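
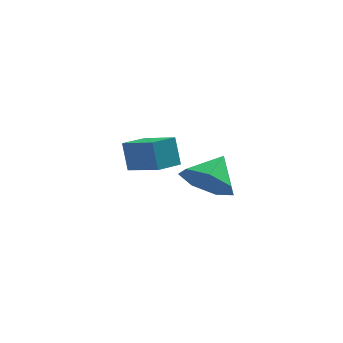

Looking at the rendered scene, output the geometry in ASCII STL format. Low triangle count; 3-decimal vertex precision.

solid 
facet normal -0.423 -0.686 -0.592
outer loop
vertex 0.202 -1.114 -2.101
vertex -0.476 -1.04 -1.702
vertex -0.233 -0.64 -2.339
endloop
endfacet
facet normal 0.773 0.580 -0.258
outer loop
vertex 0.202 -1.114 -2.101
vertex -0.233 -0.64 -2.339
vertex -0.044 -0.34 -1.098
endloop
endfacet
facet normal -0.424 -0.685 -0.592
outer loop
vertex -0.233 -0.64 -2.339
vertex -0.476 -1.04 -1.702
vertex -0.85 -0.467 -2.097
endloop
endfacet
facet normal 0.167 0.952 -0.256
outer loop
vertex -0.233 -0.64 -2.339
vertex -0.85 -0.467 -2.097
vertex -0.044 -0.34 -1.098
endloop
endfacet
facet normal -0.424 -0.685 -0.592
outer loop
vertex -0.85 -0.467 -2.097
vertex -0.476 -1.04 -1.702
vertex -1.186 -0.725 -1.558
endloop
endfacet
facet normal -0.383 0.903 0.194
outer loop
vertex -0.85 -0.467 -2.097
vertex -1.186 -0.725 -1.558
vertex -0.044 -0.34 -1.098
endloop
endfacet
facet normal -0.424 -0.686 -0.592
outer loop
vertex -1.186 -0.725 -1.558
vertex -0.476 -1.04 -1.702
vertex -0.987 -1.22 -1.127
endloop
endfacet
facet normal -0.461 0.470 0.753
outer loop
vertex -1.186 -0.725 -1.558
vertex -0.987 -1.22 -1.127
vertex -0.044 -0.34 -1.098
endloop
endfacet
facet normal -0.424 -0.686 -0.591
outer loop
vertex -0.987 -1.22 -1.127
vertex -0.476 -1.04 -1.702
vertex -0.403 -1.579 -1.129
endloop
endfacet
facet normal -0.010 -0.022 1.000
outer loop
vertex -0.987 -1.22 -1.127
vertex -0.403 -1.579 -1.129
vertex -0.044 -0.34 -1.098
endloop
endfacet
facet normal -0.424 -0.686 -0.591
outer loop
vertex -0.403 -1.579 -1.129
vertex -0.476 -1.04 -1.702
vertex 0.126 -1.532 -1.563
endloop
endfacet
facet normal 0.632 -0.202 0.748
outer loop
vertex -0.403 -1.579 -1.129
vertex 0.126 -1.532 -1.563
vertex -0.044 -0.34 -1.098
endloop
endfacet
facet normal -0.423 -0.685 -0.592
outer loop
vertex 0.126 -1.532 -1.563
vertex -0.476 -1.04 -1.702
vertex 0.202 -1.114 -2.101
endloop
endfacet
facet normal 0.980 0.066 0.190
outer loop
vertex 0.126 -1.532 -1.563
vertex 0.202 -1.114 -2.101
vertex -0.044 -0.34 -1.098
endloop
endfacet
facet normal -0.682 -0.722 0.117
outer loop
vertex -1.891 1.416 -1.5
vertex -2.724 2.139 -1.89
vertex -1.734 1.127 -2.37
endloop
endfacet
facet normal 0.713 -0.617 0.334
outer loop
vertex -1.156 1.741 -2.47
vertex -1.891 1.416 -1.5
vertex -1.734 1.127 -2.37
endloop
endfacet
facet normal -0.681 -0.722 0.118
outer loop
vertex -1.734 1.127 -2.37
vertex -2.724 2.139 -1.89
vertex -2.568 1.85 -2.76
endloop
endfacet
facet normal 0.168 -0.311 -0.936
outer loop
vertex -2.568 1.85 -2.76
vertex -1.156 1.741 -2.47
vertex -1.734 1.127 -2.37
endloop
endfacet
facet normal -0.168 0.311 0.935
outer loop
vertex -1.891 1.416 -1.5
vertex -2.146 2.753 -1.99
vertex -2.724 2.139 -1.89
endloop
endfacet
facet normal 0.712 -0.618 0.333
outer loop
vertex -1.312 2.03 -1.6
vertex -1.891 1.416 -1.5
vertex -1.156 1.741 -2.47
endloop
endfacet
facet normal -0.168 0.311 0.936
outer loop
vertex -1.312 2.03 -1.6
vertex -2.146 2.753 -1.99
vertex -1.891 1.416 -1.5
endloop
endfacet
facet normal -0.713 0.617 -0.333
outer loop
vertex -2.724 2.139 -1.89
vertex -2.146 2.753 -1.99
vertex -2.568 1.85 -2.76
endloop
endfacet
facet normal 0.168 -0.311 -0.935
outer loop
vertex -1.989 2.464 -2.86
vertex -1.156 1.741 -2.47
vertex -2.568 1.85 -2.76
endloop
endfacet
facet normal -0.712 0.617 -0.334
outer loop
vertex -2.568 1.85 -2.76
vertex -2.146 2.753 -1.99
vertex -1.989 2.464 -2.86
endloop
endfacet
facet normal 0.682 0.722 -0.118
outer loop
vertex -1.989 2.464 -2.86
vertex -1.312 2.03 -1.6
vertex -1.156 1.741 -2.47
endloop
endfacet
facet normal 0.681 0.723 -0.117
outer loop
vertex -2.146 2.753 -1.99
vertex -1.312 2.03 -1.6
vertex -1.989 2.464 -2.86
endloop
endfacet

endsolid


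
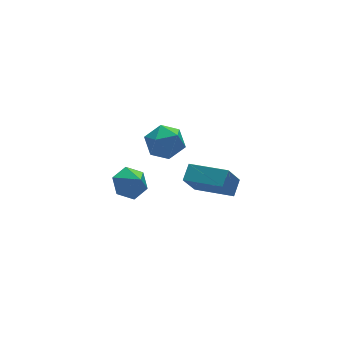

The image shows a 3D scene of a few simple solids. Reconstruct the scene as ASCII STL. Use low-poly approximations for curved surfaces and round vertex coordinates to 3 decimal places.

solid 
facet normal -0.132 0.674 -0.727
outer loop
vertex -2.992 3.537 -3.351
vertex -3.903 3.148 -3.546
vertex -3.806 3.894 -2.872
endloop
endfacet
facet normal 0.560 0.198 0.804
outer loop
vertex -2.992 3.537 -3.351
vertex -3.806 3.894 -2.872
vertex -3.717 2.192 -2.514
endloop
endfacet
facet normal -0.130 0.674 -0.727
outer loop
vertex -3.806 3.894 -2.872
vertex -3.903 3.148 -3.546
vertex -4.718 3.506 -3.068
endloop
endfacet
facet normal -0.281 0.183 0.942
outer loop
vertex -3.806 3.894 -2.872
vertex -4.718 3.506 -3.068
vertex -3.717 2.192 -2.514
endloop
endfacet
facet normal -0.130 0.674 -0.727
outer loop
vertex -4.718 3.506 -3.068
vertex -3.903 3.148 -3.546
vertex -4.815 2.76 -3.742
endloop
endfacet
facet normal -0.771 -0.369 0.519
outer loop
vertex -4.718 3.506 -3.068
vertex -4.815 2.76 -3.742
vertex -3.717 2.192 -2.514
endloop
endfacet
facet normal -0.130 0.674 -0.727
outer loop
vertex -4.815 2.76 -3.742
vertex -3.903 3.148 -3.546
vertex -4.0 2.402 -4.22
endloop
endfacet
facet normal -0.422 -0.906 -0.041
outer loop
vertex -4.815 2.76 -3.742
vertex -4.0 2.402 -4.22
vertex -3.717 2.192 -2.514
endloop
endfacet
facet normal -0.131 0.674 -0.727
outer loop
vertex -4.0 2.402 -4.22
vertex -3.903 3.148 -3.546
vertex -3.088 2.791 -4.024
endloop
endfacet
facet normal 0.418 -0.890 -0.179
outer loop
vertex -4.0 2.402 -4.22
vertex -3.088 2.791 -4.024
vertex -3.717 2.192 -2.514
endloop
endfacet
facet normal -0.132 0.673 -0.728
outer loop
vertex -3.088 2.791 -4.024
vertex -3.903 3.148 -3.546
vertex -2.992 3.537 -3.351
endloop
endfacet
facet normal 0.909 -0.338 0.245
outer loop
vertex -3.088 2.791 -4.024
vertex -2.992 3.537 -3.351
vertex -3.717 2.192 -2.514
endloop
endfacet
facet normal -0.489 -0.240 0.839
outer loop
vertex -1.457 -3.057 1.815
vertex -2.784 -1.461 1.497
vertex -2.058 -3.661 1.292
endloop
endfacet
facet normal 0.632 -0.760 0.152
outer loop
vertex -1.236 -3.259 -0.117
vertex -1.457 -3.057 1.815
vertex -2.058 -3.661 1.292
endloop
endfacet
facet normal -0.489 -0.240 0.839
outer loop
vertex -2.058 -3.661 1.292
vertex -2.784 -1.461 1.497
vertex -3.385 -2.065 0.974
endloop
endfacet
facet normal -0.601 -0.604 -0.523
outer loop
vertex -3.385 -2.065 0.974
vertex -1.236 -3.259 -0.117
vertex -2.058 -3.661 1.292
endloop
endfacet
facet normal 0.601 0.604 0.523
outer loop
vertex -1.457 -3.057 1.815
vertex -1.962 -1.059 0.088
vertex -2.784 -1.461 1.497
endloop
endfacet
facet normal 0.632 -0.760 0.152
outer loop
vertex -0.635 -2.655 0.406
vertex -1.457 -3.057 1.815
vertex -1.236 -3.259 -0.117
endloop
endfacet
facet normal 0.601 0.604 0.523
outer loop
vertex -0.635 -2.655 0.406
vertex -1.962 -1.059 0.088
vertex -1.457 -3.057 1.815
endloop
endfacet
facet normal -0.632 0.760 -0.152
outer loop
vertex -2.784 -1.461 1.497
vertex -1.962 -1.059 0.088
vertex -3.385 -2.065 0.974
endloop
endfacet
facet normal -0.601 -0.604 -0.523
outer loop
vertex -2.563 -1.663 -0.435
vertex -1.236 -3.259 -0.117
vertex -3.385 -2.065 0.974
endloop
endfacet
facet normal -0.632 0.760 -0.152
outer loop
vertex -3.385 -2.065 0.974
vertex -1.962 -1.059 0.088
vertex -2.563 -1.663 -0.435
endloop
endfacet
facet normal 0.489 0.240 -0.839
outer loop
vertex -2.563 -1.663 -0.435
vertex -0.635 -2.655 0.406
vertex -1.236 -3.259 -0.117
endloop
endfacet
facet normal 0.489 0.240 -0.839
outer loop
vertex -1.962 -1.059 0.088
vertex -0.635 -2.655 0.406
vertex -2.563 -1.663 -0.435
endloop
endfacet
facet normal -0.596 0.281 0.752
outer loop
vertex -4.598 -0.304 3.321
vertex -4.431 -1.257 3.809
vertex -3.776 -0.42 4.016
endloop
endfacet
facet normal -0.271 0.845 0.461
outer loop
vertex -4.598 -0.304 3.321
vertex -3.776 -0.42 4.016
vertex -3.632 0.129 3.094
endloop
endfacet
facet normal -0.443 0.866 -0.232
outer loop
vertex -4.598 -0.304 3.321
vertex -3.632 0.129 3.094
vertex -4.198 -0.368 2.317
endloop
endfacet
facet normal -0.875 0.315 -0.369
outer loop
vertex -4.598 -0.304 3.321
vertex -4.198 -0.368 2.317
vertex -4.692 -1.225 2.758
endloop
endfacet
facet normal -0.970 -0.047 0.239
outer loop
vertex -4.598 -0.304 3.321
vertex -4.692 -1.225 2.758
vertex -4.431 -1.257 3.809
endloop
endfacet
facet normal 0.433 0.743 0.510
outer loop
vertex -3.632 0.129 3.094
vertex -3.776 -0.42 4.016
vertex -2.868 -0.555 3.442
endloop
endfacet
facet normal -0.093 -0.170 0.981
outer loop
vertex -3.776 -0.42 4.016
vertex -4.431 -1.257 3.809
vertex -3.362 -1.412 3.883
endloop
endfacet
facet normal -0.697 -0.701 0.152
outer loop
vertex -4.431 -1.257 3.809
vertex -4.692 -1.225 2.758
vertex -3.928 -1.909 3.106
endloop
endfacet
facet normal -0.543 -0.115 -0.832
outer loop
vertex -4.692 -1.225 2.758
vertex -4.198 -0.368 2.317
vertex -3.784 -1.36 2.184
endloop
endfacet
facet normal 0.155 0.777 -0.610
outer loop
vertex -4.198 -0.368 2.317
vertex -3.632 0.129 3.094
vertex -3.129 -0.523 2.391
endloop
endfacet
facet normal 0.875 -0.315 0.369
outer loop
vertex -2.962 -1.476 2.879
vertex -2.868 -0.555 3.442
vertex -3.362 -1.412 3.883
endloop
endfacet
facet normal 0.443 -0.866 0.232
outer loop
vertex -2.962 -1.476 2.879
vertex -3.362 -1.412 3.883
vertex -3.928 -1.909 3.106
endloop
endfacet
facet normal 0.271 -0.845 -0.461
outer loop
vertex -2.962 -1.476 2.879
vertex -3.928 -1.909 3.106
vertex -3.784 -1.36 2.184
endloop
endfacet
facet normal 0.596 -0.281 -0.752
outer loop
vertex -2.962 -1.476 2.879
vertex -3.784 -1.36 2.184
vertex -3.129 -0.523 2.391
endloop
endfacet
facet normal 0.970 0.047 -0.239
outer loop
vertex -2.962 -1.476 2.879
vertex -3.129 -0.523 2.391
vertex -2.868 -0.555 3.442
endloop
endfacet
facet normal 0.543 0.115 0.832
outer loop
vertex -3.362 -1.412 3.883
vertex -2.868 -0.555 3.442
vertex -3.776 -0.42 4.016
endloop
endfacet
facet normal -0.155 -0.777 0.610
outer loop
vertex -3.928 -1.909 3.106
vertex -3.362 -1.412 3.883
vertex -4.431 -1.257 3.809
endloop
endfacet
facet normal -0.433 -0.743 -0.510
outer loop
vertex -3.784 -1.36 2.184
vertex -3.928 -1.909 3.106
vertex -4.692 -1.225 2.758
endloop
endfacet
facet normal 0.093 0.170 -0.981
outer loop
vertex -3.129 -0.523 2.391
vertex -3.784 -1.36 2.184
vertex -4.198 -0.368 2.317
endloop
endfacet
facet normal 0.697 0.701 -0.152
outer loop
vertex -2.868 -0.555 3.442
vertex -3.129 -0.523 2.391
vertex -3.632 0.129 3.094
endloop
endfacet

endsolid


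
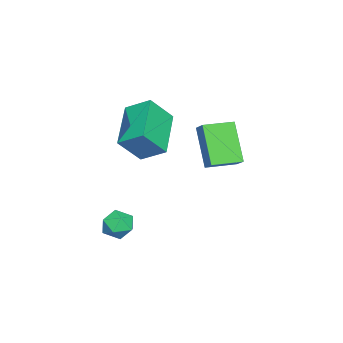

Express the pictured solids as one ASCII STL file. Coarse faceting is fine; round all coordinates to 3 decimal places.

solid 
facet normal -0.456 0.468 -0.757
outer loop
vertex -0.418 0.382 1.854
vertex 1.476 0.809 0.978
vertex -0.468 -0.659 1.24
endloop
endfacet
facet normal -0.889 -0.200 0.412
outer loop
vertex 0.184 -1.329 2.322
vertex -0.418 0.382 1.854
vertex -0.468 -0.659 1.24
endloop
endfacet
facet normal -0.455 0.468 -0.758
outer loop
vertex -0.468 -0.659 1.24
vertex 1.476 0.809 0.978
vertex 1.427 -0.233 0.364
endloop
endfacet
facet normal -0.041 -0.860 -0.508
outer loop
vertex 1.427 -0.233 0.364
vertex 0.184 -1.329 2.322
vertex -0.468 -0.659 1.24
endloop
endfacet
facet normal 0.041 0.860 0.508
outer loop
vertex -0.418 0.382 1.854
vertex 2.128 0.139 2.06
vertex 1.476 0.809 0.978
endloop
endfacet
facet normal -0.889 -0.200 0.411
outer loop
vertex 0.233 -0.287 2.936
vertex -0.418 0.382 1.854
vertex 0.184 -1.329 2.322
endloop
endfacet
facet normal 0.041 0.861 0.507
outer loop
vertex 0.233 -0.287 2.936
vertex 2.128 0.139 2.06
vertex -0.418 0.382 1.854
endloop
endfacet
facet normal 0.889 0.201 -0.411
outer loop
vertex 1.476 0.809 0.978
vertex 2.128 0.139 2.06
vertex 1.427 -0.233 0.364
endloop
endfacet
facet normal -0.041 -0.861 -0.508
outer loop
vertex 2.078 -0.902 1.446
vertex 0.184 -1.329 2.322
vertex 1.427 -0.233 0.364
endloop
endfacet
facet normal 0.889 0.200 -0.411
outer loop
vertex 1.427 -0.233 0.364
vertex 2.128 0.139 2.06
vertex 2.078 -0.902 1.446
endloop
endfacet
facet normal 0.456 -0.468 0.757
outer loop
vertex 2.078 -0.902 1.446
vertex 0.233 -0.287 2.936
vertex 0.184 -1.329 2.322
endloop
endfacet
facet normal 0.455 -0.468 0.757
outer loop
vertex 2.128 0.139 2.06
vertex 0.233 -0.287 2.936
vertex 2.078 -0.902 1.446
endloop
endfacet
facet normal -0.629 0.777 -0.033
outer loop
vertex -1.682 2.144 1.107
vertex -1.171 2.578 1.596
vertex -0.76 2.824 -0.459
endloop
endfacet
facet normal -0.615 -0.523 -0.590
outer loop
vertex 0.051 1.822 -0.416
vertex -1.682 2.144 1.107
vertex -0.76 2.824 -0.459
endloop
endfacet
facet normal -0.629 0.777 -0.033
outer loop
vertex -0.76 2.824 -0.459
vertex -1.171 2.578 1.596
vertex -0.25 3.258 0.031
endloop
endfacet
facet normal 0.476 0.351 -0.806
outer loop
vertex -0.25 3.258 0.031
vertex 0.051 1.822 -0.416
vertex -0.76 2.824 -0.459
endloop
endfacet
facet normal -0.475 -0.350 0.807
outer loop
vertex -1.682 2.144 1.107
vertex -0.36 1.576 1.639
vertex -1.171 2.578 1.596
endloop
endfacet
facet normal -0.615 -0.523 -0.590
outer loop
vertex -0.87 1.142 1.149
vertex -1.682 2.144 1.107
vertex 0.051 1.822 -0.416
endloop
endfacet
facet normal -0.476 -0.352 0.806
outer loop
vertex -0.87 1.142 1.149
vertex -0.36 1.576 1.639
vertex -1.682 2.144 1.107
endloop
endfacet
facet normal 0.615 0.523 0.590
outer loop
vertex -1.171 2.578 1.596
vertex -0.36 1.576 1.639
vertex -0.25 3.258 0.031
endloop
endfacet
facet normal 0.475 0.351 -0.807
outer loop
vertex 0.562 2.256 0.073
vertex 0.051 1.822 -0.416
vertex -0.25 3.258 0.031
endloop
endfacet
facet normal 0.615 0.523 0.590
outer loop
vertex -0.25 3.258 0.031
vertex -0.36 1.576 1.639
vertex 0.562 2.256 0.073
endloop
endfacet
facet normal 0.629 -0.777 0.032
outer loop
vertex 0.562 2.256 0.073
vertex -0.87 1.142 1.149
vertex 0.051 1.822 -0.416
endloop
endfacet
facet normal 0.629 -0.777 0.033
outer loop
vertex -0.36 1.576 1.639
vertex -0.87 1.142 1.149
vertex 0.562 2.256 0.073
endloop
endfacet
facet normal -0.805 0.108 0.583
outer loop
vertex 2.024 -0.33 -2.412
vertex 1.706 -0.889 -2.748
vertex 2.116 -1.004 -2.16
endloop
endfacet
facet normal -0.213 0.317 0.924
outer loop
vertex 2.024 -0.33 -2.412
vertex 2.116 -1.004 -2.16
vertex 2.679 -0.547 -2.187
endloop
endfacet
facet normal 0.091 0.835 0.542
outer loop
vertex 2.024 -0.33 -2.412
vertex 2.679 -0.547 -2.187
vertex 2.616 -0.149 -2.79
endloop
endfacet
facet normal -0.313 0.949 -0.035
outer loop
vertex 2.024 -0.33 -2.412
vertex 2.616 -0.149 -2.79
vertex 2.015 -0.36 -3.137
endloop
endfacet
facet normal -0.867 0.499 -0.010
outer loop
vertex 2.024 -0.33 -2.412
vertex 2.015 -0.36 -3.137
vertex 1.706 -0.889 -2.748
endloop
endfacet
facet normal 0.238 -0.237 0.942
outer loop
vertex 2.679 -0.547 -2.187
vertex 2.116 -1.004 -2.16
vertex 2.765 -1.24 -2.383
endloop
endfacet
facet normal -0.720 -0.574 0.390
outer loop
vertex 2.116 -1.004 -2.16
vertex 1.706 -0.889 -2.748
vertex 2.164 -1.451 -2.73
endloop
endfacet
facet normal -0.819 0.060 -0.570
outer loop
vertex 1.706 -0.889 -2.748
vertex 2.015 -0.36 -3.137
vertex 2.101 -1.053 -3.333
endloop
endfacet
facet normal 0.076 0.788 -0.611
outer loop
vertex 2.015 -0.36 -3.137
vertex 2.616 -0.149 -2.79
vertex 2.664 -0.596 -3.36
endloop
endfacet
facet normal 0.729 0.604 0.323
outer loop
vertex 2.616 -0.149 -2.79
vertex 2.679 -0.547 -2.187
vertex 3.074 -0.711 -2.772
endloop
endfacet
facet normal 0.313 -0.949 0.035
outer loop
vertex 2.756 -1.27 -3.108
vertex 2.765 -1.24 -2.383
vertex 2.164 -1.451 -2.73
endloop
endfacet
facet normal -0.091 -0.835 -0.542
outer loop
vertex 2.756 -1.27 -3.108
vertex 2.164 -1.451 -2.73
vertex 2.101 -1.053 -3.333
endloop
endfacet
facet normal 0.213 -0.317 -0.924
outer loop
vertex 2.756 -1.27 -3.108
vertex 2.101 -1.053 -3.333
vertex 2.664 -0.596 -3.36
endloop
endfacet
facet normal 0.805 -0.108 -0.583
outer loop
vertex 2.756 -1.27 -3.108
vertex 2.664 -0.596 -3.36
vertex 3.074 -0.711 -2.772
endloop
endfacet
facet normal 0.867 -0.499 0.010
outer loop
vertex 2.756 -1.27 -3.108
vertex 3.074 -0.711 -2.772
vertex 2.765 -1.24 -2.383
endloop
endfacet
facet normal -0.076 -0.788 0.611
outer loop
vertex 2.164 -1.451 -2.73
vertex 2.765 -1.24 -2.383
vertex 2.116 -1.004 -2.16
endloop
endfacet
facet normal -0.729 -0.604 -0.323
outer loop
vertex 2.101 -1.053 -3.333
vertex 2.164 -1.451 -2.73
vertex 1.706 -0.889 -2.748
endloop
endfacet
facet normal -0.238 0.237 -0.942
outer loop
vertex 2.664 -0.596 -3.36
vertex 2.101 -1.053 -3.333
vertex 2.015 -0.36 -3.137
endloop
endfacet
facet normal 0.720 0.574 -0.390
outer loop
vertex 3.074 -0.711 -2.772
vertex 2.664 -0.596 -3.36
vertex 2.616 -0.149 -2.79
endloop
endfacet
facet normal 0.819 -0.060 0.570
outer loop
vertex 2.765 -1.24 -2.383
vertex 3.074 -0.711 -2.772
vertex 2.679 -0.547 -2.187
endloop
endfacet

endsolid


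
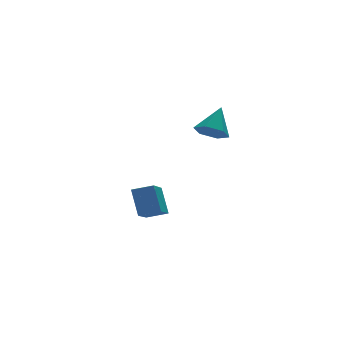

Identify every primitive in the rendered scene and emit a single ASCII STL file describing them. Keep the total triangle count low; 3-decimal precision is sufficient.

solid 
facet normal -0.529 -0.475 -0.703
outer loop
vertex 0.009 -3.305 0.997
vertex -0.392 -3.615 1.508
vertex -0.591 -2.982 1.23
endloop
endfacet
facet normal 0.366 0.886 -0.284
outer loop
vertex 0.009 -3.305 0.997
vertex -0.591 -2.982 1.23
vertex 0.332 -2.965 2.472
endloop
endfacet
facet normal -0.529 -0.475 -0.703
outer loop
vertex -0.591 -2.982 1.23
vertex -0.392 -3.615 1.508
vertex -0.992 -3.292 1.741
endloop
endfacet
facet normal -0.363 0.895 0.258
outer loop
vertex -0.591 -2.982 1.23
vertex -0.992 -3.292 1.741
vertex 0.332 -2.965 2.472
endloop
endfacet
facet normal -0.529 -0.475 -0.704
outer loop
vertex -0.992 -3.292 1.741
vertex -0.392 -3.615 1.508
vertex -0.793 -3.926 2.019
endloop
endfacet
facet normal -0.511 0.205 0.834
outer loop
vertex -0.992 -3.292 1.741
vertex -0.793 -3.926 2.019
vertex 0.332 -2.965 2.472
endloop
endfacet
facet normal -0.529 -0.475 -0.704
outer loop
vertex -0.793 -3.926 2.019
vertex -0.392 -3.615 1.508
vertex -0.193 -4.249 1.786
endloop
endfacet
facet normal 0.072 -0.493 0.867
outer loop
vertex -0.793 -3.926 2.019
vertex -0.193 -4.249 1.786
vertex 0.332 -2.965 2.472
endloop
endfacet
facet normal -0.529 -0.475 -0.704
outer loop
vertex -0.193 -4.249 1.786
vertex -0.392 -3.615 1.508
vertex 0.208 -3.938 1.275
endloop
endfacet
facet normal 0.802 -0.501 0.324
outer loop
vertex -0.193 -4.249 1.786
vertex 0.208 -3.938 1.275
vertex 0.332 -2.965 2.472
endloop
endfacet
facet normal -0.529 -0.475 -0.703
outer loop
vertex 0.208 -3.938 1.275
vertex -0.392 -3.615 1.508
vertex 0.009 -3.305 0.997
endloop
endfacet
facet normal 0.949 0.188 -0.251
outer loop
vertex 0.208 -3.938 1.275
vertex 0.009 -3.305 0.997
vertex 0.332 -2.965 2.472
endloop
endfacet
facet normal -0.505 -0.712 0.488
outer loop
vertex -1.955 -1.689 -1.876
vertex -2.749 -1.297 -2.126
vertex -1.974 -2.432 -2.979
endloop
endfacet
facet normal 0.863 -0.426 0.272
outer loop
vertex -1.131 -1.243 -3.794
vertex -1.955 -1.689 -1.876
vertex -1.974 -2.432 -2.979
endloop
endfacet
facet normal -0.505 -0.712 0.488
outer loop
vertex -1.974 -2.432 -2.979
vertex -2.749 -1.297 -2.126
vertex -2.768 -2.04 -3.229
endloop
endfacet
facet normal -0.014 -0.558 -0.829
outer loop
vertex -2.768 -2.04 -3.229
vertex -1.131 -1.243 -3.794
vertex -1.974 -2.432 -2.979
endloop
endfacet
facet normal 0.014 0.558 0.829
outer loop
vertex -1.955 -1.689 -1.876
vertex -1.906 -0.108 -2.941
vertex -2.749 -1.297 -2.126
endloop
endfacet
facet normal 0.863 -0.426 0.272
outer loop
vertex -1.112 -0.5 -2.691
vertex -1.955 -1.689 -1.876
vertex -1.131 -1.243 -3.794
endloop
endfacet
facet normal 0.014 0.558 0.829
outer loop
vertex -1.112 -0.5 -2.691
vertex -1.906 -0.108 -2.941
vertex -1.955 -1.689 -1.876
endloop
endfacet
facet normal -0.863 0.426 -0.272
outer loop
vertex -2.749 -1.297 -2.126
vertex -1.906 -0.108 -2.941
vertex -2.768 -2.04 -3.229
endloop
endfacet
facet normal -0.014 -0.558 -0.829
outer loop
vertex -1.925 -0.851 -4.044
vertex -1.131 -1.243 -3.794
vertex -2.768 -2.04 -3.229
endloop
endfacet
facet normal -0.863 0.426 -0.272
outer loop
vertex -2.768 -2.04 -3.229
vertex -1.906 -0.108 -2.941
vertex -1.925 -0.851 -4.044
endloop
endfacet
facet normal 0.505 0.712 -0.488
outer loop
vertex -1.925 -0.851 -4.044
vertex -1.112 -0.5 -2.691
vertex -1.131 -1.243 -3.794
endloop
endfacet
facet normal 0.505 0.712 -0.488
outer loop
vertex -1.906 -0.108 -2.941
vertex -1.112 -0.5 -2.691
vertex -1.925 -0.851 -4.044
endloop
endfacet

endsolid


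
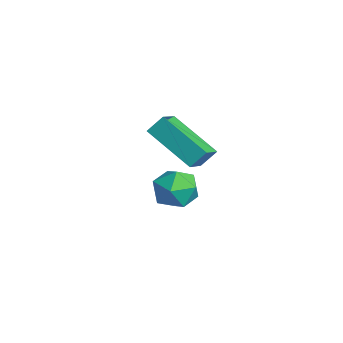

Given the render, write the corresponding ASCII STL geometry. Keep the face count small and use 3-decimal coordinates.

solid 
facet normal -0.382 0.904 -0.194
outer loop
vertex -2.522 2.791 -3.11
vertex -3.387 2.438 -3.053
vertex -2.969 2.779 -2.288
endloop
endfacet
facet normal 0.245 0.958 0.147
outer loop
vertex -2.522 2.791 -3.11
vertex -2.969 2.779 -2.288
vertex -2.062 2.554 -2.331
endloop
endfacet
facet normal 0.739 0.627 -0.246
outer loop
vertex -2.522 2.791 -3.11
vertex -2.062 2.554 -2.331
vertex -1.919 2.075 -3.122
endloop
endfacet
facet normal 0.420 0.368 -0.830
outer loop
vertex -2.522 2.791 -3.11
vertex -1.919 2.075 -3.122
vertex -2.738 2.004 -3.568
endloop
endfacet
facet normal -0.272 0.539 -0.797
outer loop
vertex -2.522 2.791 -3.11
vertex -2.738 2.004 -3.568
vertex -3.387 2.438 -3.053
endloop
endfacet
facet normal 0.188 0.612 0.768
outer loop
vertex -2.062 2.554 -2.331
vertex -2.969 2.779 -2.288
vertex -2.642 2.056 -1.792
endloop
endfacet
facet normal -0.824 0.524 0.216
outer loop
vertex -2.969 2.779 -2.288
vertex -3.387 2.438 -3.053
vertex -3.461 1.985 -2.238
endloop
endfacet
facet normal -0.647 -0.067 -0.759
outer loop
vertex -3.387 2.438 -3.053
vertex -2.738 2.004 -3.568
vertex -3.318 1.506 -3.029
endloop
endfacet
facet normal 0.472 -0.344 -0.812
outer loop
vertex -2.738 2.004 -3.568
vertex -1.919 2.075 -3.122
vertex -2.411 1.281 -3.072
endloop
endfacet
facet normal 0.988 0.077 0.132
outer loop
vertex -1.919 2.075 -3.122
vertex -2.062 2.554 -2.331
vertex -1.993 1.622 -2.307
endloop
endfacet
facet normal -0.420 -0.368 0.830
outer loop
vertex -2.858 1.269 -2.25
vertex -2.642 2.056 -1.792
vertex -3.461 1.985 -2.238
endloop
endfacet
facet normal -0.739 -0.627 0.246
outer loop
vertex -2.858 1.269 -2.25
vertex -3.461 1.985 -2.238
vertex -3.318 1.506 -3.029
endloop
endfacet
facet normal -0.245 -0.958 -0.147
outer loop
vertex -2.858 1.269 -2.25
vertex -3.318 1.506 -3.029
vertex -2.411 1.281 -3.072
endloop
endfacet
facet normal 0.382 -0.904 0.194
outer loop
vertex -2.858 1.269 -2.25
vertex -2.411 1.281 -3.072
vertex -1.993 1.622 -2.307
endloop
endfacet
facet normal 0.272 -0.539 0.797
outer loop
vertex -2.858 1.269 -2.25
vertex -1.993 1.622 -2.307
vertex -2.642 2.056 -1.792
endloop
endfacet
facet normal -0.472 0.344 0.812
outer loop
vertex -3.461 1.985 -2.238
vertex -2.642 2.056 -1.792
vertex -2.969 2.779 -2.288
endloop
endfacet
facet normal -0.988 -0.077 -0.132
outer loop
vertex -3.318 1.506 -3.029
vertex -3.461 1.985 -2.238
vertex -3.387 2.438 -3.053
endloop
endfacet
facet normal -0.188 -0.612 -0.768
outer loop
vertex -2.411 1.281 -3.072
vertex -3.318 1.506 -3.029
vertex -2.738 2.004 -3.568
endloop
endfacet
facet normal 0.824 -0.524 -0.216
outer loop
vertex -1.993 1.622 -2.307
vertex -2.411 1.281 -3.072
vertex -1.919 2.075 -3.122
endloop
endfacet
facet normal 0.647 0.067 0.759
outer loop
vertex -2.642 2.056 -1.792
vertex -1.993 1.622 -2.307
vertex -2.062 2.554 -2.331
endloop
endfacet
facet normal -0.729 -0.475 0.493
outer loop
vertex -0.991 1.053 1.998
vertex -1.712 1.667 1.522
vertex -1.049 0.516 1.395
endloop
endfacet
facet normal 0.681 -0.578 0.449
outer loop
vertex 0.452 1.493 0.378
vertex -0.991 1.053 1.998
vertex -1.049 0.516 1.395
endloop
endfacet
facet normal -0.729 -0.474 0.494
outer loop
vertex -1.049 0.516 1.395
vertex -1.712 1.667 1.522
vertex -1.771 1.129 0.918
endloop
endfacet
facet normal -0.072 -0.664 -0.744
outer loop
vertex -1.771 1.129 0.918
vertex 0.452 1.493 0.378
vertex -1.049 0.516 1.395
endloop
endfacet
facet normal 0.073 0.663 0.745
outer loop
vertex -0.991 1.053 1.998
vertex -0.211 2.644 0.505
vertex -1.712 1.667 1.522
endloop
endfacet
facet normal 0.681 -0.579 0.449
outer loop
vertex 0.511 2.031 0.982
vertex -0.991 1.053 1.998
vertex 0.452 1.493 0.378
endloop
endfacet
facet normal 0.072 0.664 0.745
outer loop
vertex 0.511 2.031 0.982
vertex -0.211 2.644 0.505
vertex -0.991 1.053 1.998
endloop
endfacet
facet normal -0.681 0.579 -0.449
outer loop
vertex -1.712 1.667 1.522
vertex -0.211 2.644 0.505
vertex -1.771 1.129 0.918
endloop
endfacet
facet normal -0.072 -0.663 -0.745
outer loop
vertex -0.269 2.107 -0.098
vertex 0.452 1.493 0.378
vertex -1.771 1.129 0.918
endloop
endfacet
facet normal -0.681 0.578 -0.450
outer loop
vertex -1.771 1.129 0.918
vertex -0.211 2.644 0.505
vertex -0.269 2.107 -0.098
endloop
endfacet
facet normal 0.729 0.474 -0.493
outer loop
vertex -0.269 2.107 -0.098
vertex 0.511 2.031 0.982
vertex 0.452 1.493 0.378
endloop
endfacet
facet normal 0.729 0.475 -0.493
outer loop
vertex -0.211 2.644 0.505
vertex 0.511 2.031 0.982
vertex -0.269 2.107 -0.098
endloop
endfacet

endsolid


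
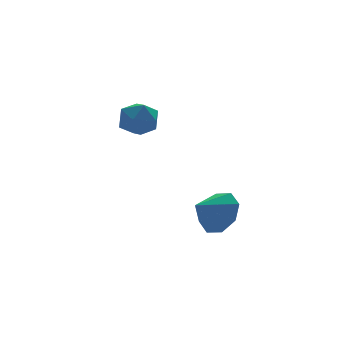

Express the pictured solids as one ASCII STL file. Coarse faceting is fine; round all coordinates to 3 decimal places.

solid 
facet normal 0.845 0.125 -0.521
outer loop
vertex -0.358 -0.407 -1.732
vertex -0.768 0.167 -2.259
vertex -0.314 0.227 -1.508
endloop
endfacet
facet normal -0.087 -0.326 0.941
outer loop
vertex -0.358 -0.407 -1.732
vertex -0.314 0.227 -1.508
vertex -1.672 0.033 -1.701
endloop
endfacet
facet normal 0.845 0.124 -0.521
outer loop
vertex -0.314 0.227 -1.508
vertex -0.768 0.167 -2.259
vertex -0.535 0.825 -1.724
endloop
endfacet
facet normal -0.174 0.277 0.945
outer loop
vertex -0.314 0.227 -1.508
vertex -0.535 0.825 -1.724
vertex -1.672 0.033 -1.701
endloop
endfacet
facet normal 0.844 0.125 -0.521
outer loop
vertex -0.535 0.825 -1.724
vertex -0.768 0.167 -2.259
vertex -0.893 1.038 -2.253
endloop
endfacet
facet normal -0.457 0.673 0.581
outer loop
vertex -0.535 0.825 -1.724
vertex -0.893 1.038 -2.253
vertex -1.672 0.033 -1.701
endloop
endfacet
facet normal 0.844 0.125 -0.521
outer loop
vertex -0.893 1.038 -2.253
vertex -0.768 0.167 -2.259
vertex -1.178 0.74 -2.786
endloop
endfacet
facet normal -0.773 0.632 0.060
outer loop
vertex -0.893 1.038 -2.253
vertex -1.178 0.74 -2.786
vertex -1.672 0.033 -1.701
endloop
endfacet
facet normal 0.844 0.124 -0.522
outer loop
vertex -1.178 0.74 -2.786
vertex -0.768 0.167 -2.259
vertex -1.223 0.106 -3.01
endloop
endfacet
facet normal -0.934 0.176 -0.311
outer loop
vertex -1.178 0.74 -2.786
vertex -1.223 0.106 -3.01
vertex -1.672 0.033 -1.701
endloop
endfacet
facet normal 0.844 0.124 -0.522
outer loop
vertex -1.223 0.106 -3.01
vertex -0.768 0.167 -2.259
vertex -1.002 -0.492 -2.794
endloop
endfacet
facet normal -0.848 -0.427 -0.315
outer loop
vertex -1.223 0.106 -3.01
vertex -1.002 -0.492 -2.794
vertex -1.672 0.033 -1.701
endloop
endfacet
facet normal 0.843 0.125 -0.522
outer loop
vertex -1.002 -0.492 -2.794
vertex -0.768 0.167 -2.259
vertex -0.643 -0.704 -2.265
endloop
endfacet
facet normal -0.563 -0.825 0.051
outer loop
vertex -1.002 -0.492 -2.794
vertex -0.643 -0.704 -2.265
vertex -1.672 0.033 -1.701
endloop
endfacet
facet normal 0.844 0.125 -0.521
outer loop
vertex -0.643 -0.704 -2.265
vertex -0.768 0.167 -2.259
vertex -0.358 -0.407 -1.732
endloop
endfacet
facet normal -0.249 -0.783 0.570
outer loop
vertex -0.643 -0.704 -2.265
vertex -0.358 -0.407 -1.732
vertex -1.672 0.033 -1.701
endloop
endfacet
facet normal -0.512 -0.327 0.795
outer loop
vertex -2.294 4.172 1.175
vertex -2.211 3.439 0.927
vertex -1.678 3.752 1.399
endloop
endfacet
facet normal -0.159 0.273 0.949
outer loop
vertex -2.294 4.172 1.175
vertex -1.678 3.752 1.399
vertex -1.589 4.499 1.199
endloop
endfacet
facet normal -0.379 0.781 0.496
outer loop
vertex -2.294 4.172 1.175
vertex -1.589 4.499 1.199
vertex -2.066 4.647 0.602
endloop
endfacet
facet normal -0.867 0.493 0.064
outer loop
vertex -2.294 4.172 1.175
vertex -2.066 4.647 0.602
vertex -2.451 3.992 0.434
endloop
endfacet
facet normal -0.950 -0.191 0.248
outer loop
vertex -2.294 4.172 1.175
vertex -2.451 3.992 0.434
vertex -2.211 3.439 0.927
endloop
endfacet
facet normal 0.534 0.159 0.830
outer loop
vertex -1.589 4.499 1.199
vertex -1.678 3.752 1.399
vertex -1.069 3.968 0.966
endloop
endfacet
facet normal -0.036 -0.813 0.581
outer loop
vertex -1.678 3.752 1.399
vertex -2.211 3.439 0.927
vertex -1.454 3.313 0.798
endloop
endfacet
facet normal -0.744 -0.595 -0.305
outer loop
vertex -2.211 3.439 0.927
vertex -2.451 3.992 0.434
vertex -1.931 3.461 0.201
endloop
endfacet
facet normal -0.611 0.514 -0.603
outer loop
vertex -2.451 3.992 0.434
vertex -2.066 4.647 0.602
vertex -1.842 4.208 0.001
endloop
endfacet
facet normal 0.180 0.979 0.099
outer loop
vertex -2.066 4.647 0.602
vertex -1.589 4.499 1.199
vertex -1.309 4.521 0.473
endloop
endfacet
facet normal 0.867 -0.493 -0.064
outer loop
vertex -1.226 3.788 0.225
vertex -1.069 3.968 0.966
vertex -1.454 3.313 0.798
endloop
endfacet
facet normal 0.379 -0.781 -0.496
outer loop
vertex -1.226 3.788 0.225
vertex -1.454 3.313 0.798
vertex -1.931 3.461 0.201
endloop
endfacet
facet normal 0.159 -0.273 -0.949
outer loop
vertex -1.226 3.788 0.225
vertex -1.931 3.461 0.201
vertex -1.842 4.208 0.001
endloop
endfacet
facet normal 0.512 0.327 -0.795
outer loop
vertex -1.226 3.788 0.225
vertex -1.842 4.208 0.001
vertex -1.309 4.521 0.473
endloop
endfacet
facet normal 0.950 0.191 -0.248
outer loop
vertex -1.226 3.788 0.225
vertex -1.309 4.521 0.473
vertex -1.069 3.968 0.966
endloop
endfacet
facet normal 0.611 -0.514 0.603
outer loop
vertex -1.454 3.313 0.798
vertex -1.069 3.968 0.966
vertex -1.678 3.752 1.399
endloop
endfacet
facet normal -0.180 -0.979 -0.099
outer loop
vertex -1.931 3.461 0.201
vertex -1.454 3.313 0.798
vertex -2.211 3.439 0.927
endloop
endfacet
facet normal -0.534 -0.159 -0.830
outer loop
vertex -1.842 4.208 0.001
vertex -1.931 3.461 0.201
vertex -2.451 3.992 0.434
endloop
endfacet
facet normal 0.036 0.813 -0.581
outer loop
vertex -1.309 4.521 0.473
vertex -1.842 4.208 0.001
vertex -2.066 4.647 0.602
endloop
endfacet
facet normal 0.744 0.595 0.305
outer loop
vertex -1.069 3.968 0.966
vertex -1.309 4.521 0.473
vertex -1.589 4.499 1.199
endloop
endfacet

endsolid


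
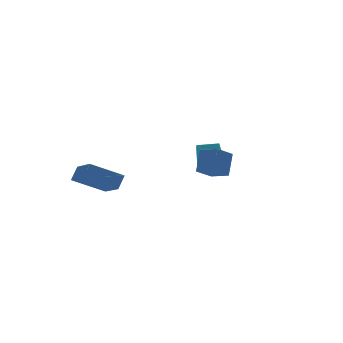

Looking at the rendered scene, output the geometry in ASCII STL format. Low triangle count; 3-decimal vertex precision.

solid 
facet normal -0.404 -0.410 0.818
outer loop
vertex 4.493 1.563 -0.192
vertex 3.461 2.248 -0.359
vertex 3.835 0.345 -1.127
endloop
endfacet
facet normal 0.825 -0.549 0.134
outer loop
vertex 4.159 0.672 -1.781
vertex 4.493 1.563 -0.192
vertex 3.835 0.345 -1.127
endloop
endfacet
facet normal -0.403 -0.410 0.818
outer loop
vertex 3.835 0.345 -1.127
vertex 3.461 2.248 -0.359
vertex 2.803 1.03 -1.293
endloop
endfacet
facet normal -0.394 -0.729 -0.560
outer loop
vertex 2.803 1.03 -1.293
vertex 4.159 0.672 -1.781
vertex 3.835 0.345 -1.127
endloop
endfacet
facet normal 0.394 0.729 0.560
outer loop
vertex 4.493 1.563 -0.192
vertex 3.785 2.575 -1.013
vertex 3.461 2.248 -0.359
endloop
endfacet
facet normal 0.825 -0.549 0.134
outer loop
vertex 4.817 1.89 -0.847
vertex 4.493 1.563 -0.192
vertex 4.159 0.672 -1.781
endloop
endfacet
facet normal 0.394 0.729 0.559
outer loop
vertex 4.817 1.89 -0.847
vertex 3.785 2.575 -1.013
vertex 4.493 1.563 -0.192
endloop
endfacet
facet normal -0.825 0.549 -0.134
outer loop
vertex 3.461 2.248 -0.359
vertex 3.785 2.575 -1.013
vertex 2.803 1.03 -1.293
endloop
endfacet
facet normal -0.394 -0.730 -0.559
outer loop
vertex 3.127 1.357 -1.948
vertex 4.159 0.672 -1.781
vertex 2.803 1.03 -1.293
endloop
endfacet
facet normal -0.825 0.549 -0.134
outer loop
vertex 2.803 1.03 -1.293
vertex 3.785 2.575 -1.013
vertex 3.127 1.357 -1.948
endloop
endfacet
facet normal 0.404 0.409 -0.818
outer loop
vertex 3.127 1.357 -1.948
vertex 4.817 1.89 -0.847
vertex 4.159 0.672 -1.781
endloop
endfacet
facet normal 0.404 0.410 -0.818
outer loop
vertex 3.785 2.575 -1.013
vertex 4.817 1.89 -0.847
vertex 3.127 1.357 -1.948
endloop
endfacet
facet normal -0.558 -0.319 -0.767
outer loop
vertex -3.87 1.312 -0.916
vertex -3.687 3.1 -1.792
vertex -2.179 0.667 -1.878
endloop
endfacet
facet normal -0.091 -0.894 0.439
outer loop
vertex -1.633 0.98 -1.128
vertex -3.87 1.312 -0.916
vertex -2.179 0.667 -1.878
endloop
endfacet
facet normal -0.558 -0.319 -0.766
outer loop
vertex -2.179 0.667 -1.878
vertex -3.687 3.1 -1.792
vertex -1.996 2.455 -2.755
endloop
endfacet
facet normal 0.825 -0.315 -0.469
outer loop
vertex -1.996 2.455 -2.755
vertex -1.633 0.98 -1.128
vertex -2.179 0.667 -1.878
endloop
endfacet
facet normal -0.825 0.314 0.469
outer loop
vertex -3.87 1.312 -0.916
vertex -3.141 3.413 -1.042
vertex -3.687 3.1 -1.792
endloop
endfacet
facet normal -0.091 -0.894 0.439
outer loop
vertex -3.324 1.625 -0.165
vertex -3.87 1.312 -0.916
vertex -1.633 0.98 -1.128
endloop
endfacet
facet normal -0.825 0.314 0.469
outer loop
vertex -3.324 1.625 -0.165
vertex -3.141 3.413 -1.042
vertex -3.87 1.312 -0.916
endloop
endfacet
facet normal 0.091 0.894 -0.439
outer loop
vertex -3.687 3.1 -1.792
vertex -3.141 3.413 -1.042
vertex -1.996 2.455 -2.755
endloop
endfacet
facet normal 0.825 -0.314 -0.469
outer loop
vertex -1.45 2.768 -2.004
vertex -1.633 0.98 -1.128
vertex -1.996 2.455 -2.755
endloop
endfacet
facet normal 0.091 0.894 -0.439
outer loop
vertex -1.996 2.455 -2.755
vertex -3.141 3.413 -1.042
vertex -1.45 2.768 -2.004
endloop
endfacet
facet normal 0.558 0.318 0.766
outer loop
vertex -1.45 2.768 -2.004
vertex -3.324 1.625 -0.165
vertex -1.633 0.98 -1.128
endloop
endfacet
facet normal 0.558 0.319 0.766
outer loop
vertex -3.141 3.413 -1.042
vertex -3.324 1.625 -0.165
vertex -1.45 2.768 -2.004
endloop
endfacet
facet normal -0.419 -0.430 -0.800
outer loop
vertex 0.216 -4.904 0.951
vertex -0.182 -3.881 0.61
vertex 1.215 -4.723 0.331
endloop
endfacet
facet normal 0.346 -0.890 0.298
outer loop
vertex 1.822 -4.099 1.49
vertex 0.216 -4.904 0.951
vertex 1.215 -4.723 0.331
endloop
endfacet
facet normal -0.419 -0.430 -0.800
outer loop
vertex 1.215 -4.723 0.331
vertex -0.182 -3.881 0.61
vertex 0.817 -3.699 -0.011
endloop
endfacet
facet normal 0.840 0.152 -0.522
outer loop
vertex 0.817 -3.699 -0.011
vertex 1.822 -4.099 1.49
vertex 1.215 -4.723 0.331
endloop
endfacet
facet normal -0.839 -0.153 0.522
outer loop
vertex 0.216 -4.904 0.951
vertex 0.425 -3.257 1.769
vertex -0.182 -3.881 0.61
endloop
endfacet
facet normal 0.347 -0.890 0.297
outer loop
vertex 0.823 -4.281 2.111
vertex 0.216 -4.904 0.951
vertex 1.822 -4.099 1.49
endloop
endfacet
facet normal -0.840 -0.152 0.521
outer loop
vertex 0.823 -4.281 2.111
vertex 0.425 -3.257 1.769
vertex 0.216 -4.904 0.951
endloop
endfacet
facet normal -0.347 0.890 -0.297
outer loop
vertex -0.182 -3.881 0.61
vertex 0.425 -3.257 1.769
vertex 0.817 -3.699 -0.011
endloop
endfacet
facet normal 0.840 0.153 -0.521
outer loop
vertex 1.424 -3.076 1.149
vertex 1.822 -4.099 1.49
vertex 0.817 -3.699 -0.011
endloop
endfacet
facet normal -0.346 0.890 -0.297
outer loop
vertex 0.817 -3.699 -0.011
vertex 0.425 -3.257 1.769
vertex 1.424 -3.076 1.149
endloop
endfacet
facet normal 0.419 0.430 0.800
outer loop
vertex 1.424 -3.076 1.149
vertex 0.823 -4.281 2.111
vertex 1.822 -4.099 1.49
endloop
endfacet
facet normal 0.419 0.430 0.800
outer loop
vertex 0.425 -3.257 1.769
vertex 0.823 -4.281 2.111
vertex 1.424 -3.076 1.149
endloop
endfacet

endsolid


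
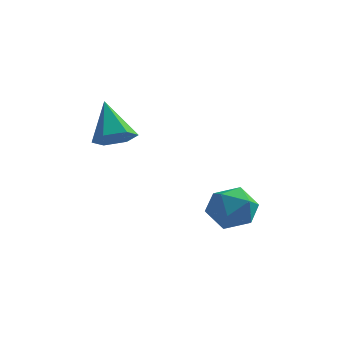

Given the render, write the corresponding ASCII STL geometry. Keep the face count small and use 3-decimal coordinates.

solid 
facet normal -0.318 0.753 -0.575
outer loop
vertex 2.592 3.249 -3.09
vertex 1.728 3.063 -2.856
vertex 2.22 3.651 -2.358
endloop
endfacet
facet normal 0.333 0.888 -0.318
outer loop
vertex 2.592 3.249 -3.09
vertex 2.22 3.651 -2.358
vertex 3.08 3.341 -2.322
endloop
endfacet
facet normal 0.767 0.362 -0.530
outer loop
vertex 2.592 3.249 -3.09
vertex 3.08 3.341 -2.322
vertex 3.119 2.56 -2.798
endloop
endfacet
facet normal 0.383 -0.097 -0.919
outer loop
vertex 2.592 3.249 -3.09
vertex 3.119 2.56 -2.798
vertex 2.283 2.389 -3.128
endloop
endfacet
facet normal -0.288 0.145 -0.947
outer loop
vertex 2.592 3.249 -3.09
vertex 2.283 2.389 -3.128
vertex 1.728 3.063 -2.856
endloop
endfacet
facet normal 0.297 0.870 0.395
outer loop
vertex 3.08 3.341 -2.322
vertex 2.22 3.651 -2.358
vertex 2.517 3.211 -1.612
endloop
endfacet
facet normal -0.757 0.653 -0.023
outer loop
vertex 2.22 3.651 -2.358
vertex 1.728 3.063 -2.856
vertex 1.681 3.04 -1.942
endloop
endfacet
facet normal -0.709 -0.332 -0.623
outer loop
vertex 1.728 3.063 -2.856
vertex 2.283 2.389 -3.128
vertex 1.72 2.259 -2.418
endloop
endfacet
facet normal 0.376 -0.725 -0.577
outer loop
vertex 2.283 2.389 -3.128
vertex 3.119 2.56 -2.798
vertex 2.58 1.949 -2.382
endloop
endfacet
facet normal 0.998 0.018 0.052
outer loop
vertex 3.119 2.56 -2.798
vertex 3.08 3.341 -2.322
vertex 3.072 2.537 -1.884
endloop
endfacet
facet normal -0.383 0.097 0.919
outer loop
vertex 2.208 2.351 -1.65
vertex 2.517 3.211 -1.612
vertex 1.681 3.04 -1.942
endloop
endfacet
facet normal -0.767 -0.362 0.530
outer loop
vertex 2.208 2.351 -1.65
vertex 1.681 3.04 -1.942
vertex 1.72 2.259 -2.418
endloop
endfacet
facet normal -0.333 -0.888 0.318
outer loop
vertex 2.208 2.351 -1.65
vertex 1.72 2.259 -2.418
vertex 2.58 1.949 -2.382
endloop
endfacet
facet normal 0.318 -0.753 0.575
outer loop
vertex 2.208 2.351 -1.65
vertex 2.58 1.949 -2.382
vertex 3.072 2.537 -1.884
endloop
endfacet
facet normal 0.288 -0.145 0.947
outer loop
vertex 2.208 2.351 -1.65
vertex 3.072 2.537 -1.884
vertex 2.517 3.211 -1.612
endloop
endfacet
facet normal -0.376 0.725 0.577
outer loop
vertex 1.681 3.04 -1.942
vertex 2.517 3.211 -1.612
vertex 2.22 3.651 -2.358
endloop
endfacet
facet normal -0.998 -0.018 -0.052
outer loop
vertex 1.72 2.259 -2.418
vertex 1.681 3.04 -1.942
vertex 1.728 3.063 -2.856
endloop
endfacet
facet normal -0.297 -0.870 -0.395
outer loop
vertex 2.58 1.949 -2.382
vertex 1.72 2.259 -2.418
vertex 2.283 2.389 -3.128
endloop
endfacet
facet normal 0.757 -0.653 0.023
outer loop
vertex 3.072 2.537 -1.884
vertex 2.58 1.949 -2.382
vertex 3.119 2.56 -2.798
endloop
endfacet
facet normal 0.709 0.332 0.623
outer loop
vertex 2.517 3.211 -1.612
vertex 3.072 2.537 -1.884
vertex 3.08 3.341 -2.322
endloop
endfacet
facet normal 0.426 -0.441 -0.790
outer loop
vertex -0.165 0.689 1.145
vertex -0.679 0.958 0.718
vertex -0.075 1.332 0.835
endloop
endfacet
facet normal 0.680 0.239 0.693
outer loop
vertex -0.165 0.689 1.145
vertex -0.075 1.332 0.835
vertex -1.361 1.662 1.982
endloop
endfacet
facet normal 0.426 -0.441 -0.790
outer loop
vertex -0.075 1.332 0.835
vertex -0.679 0.958 0.718
vertex -0.588 1.601 0.408
endloop
endfacet
facet normal 0.364 0.920 0.143
outer loop
vertex -0.075 1.332 0.835
vertex -0.588 1.601 0.408
vertex -1.361 1.662 1.982
endloop
endfacet
facet normal 0.426 -0.441 -0.790
outer loop
vertex -0.588 1.601 0.408
vertex -0.679 0.958 0.718
vertex -1.192 1.227 0.291
endloop
endfacet
facet normal -0.470 0.842 -0.264
outer loop
vertex -0.588 1.601 0.408
vertex -1.192 1.227 0.291
vertex -1.361 1.662 1.982
endloop
endfacet
facet normal 0.427 -0.441 -0.790
outer loop
vertex -1.192 1.227 0.291
vertex -0.679 0.958 0.718
vertex -1.283 0.583 0.601
endloop
endfacet
facet normal -0.989 0.082 -0.120
outer loop
vertex -1.192 1.227 0.291
vertex -1.283 0.583 0.601
vertex -1.361 1.662 1.982
endloop
endfacet
facet normal 0.426 -0.440 -0.790
outer loop
vertex -1.283 0.583 0.601
vertex -0.679 0.958 0.718
vertex -0.769 0.314 1.028
endloop
endfacet
facet normal -0.673 -0.601 0.431
outer loop
vertex -1.283 0.583 0.601
vertex -0.769 0.314 1.028
vertex -1.361 1.662 1.982
endloop
endfacet
facet normal 0.426 -0.440 -0.790
outer loop
vertex -0.769 0.314 1.028
vertex -0.679 0.958 0.718
vertex -0.165 0.689 1.145
endloop
endfacet
facet normal 0.162 -0.522 0.838
outer loop
vertex -0.769 0.314 1.028
vertex -0.165 0.689 1.145
vertex -1.361 1.662 1.982
endloop
endfacet

endsolid


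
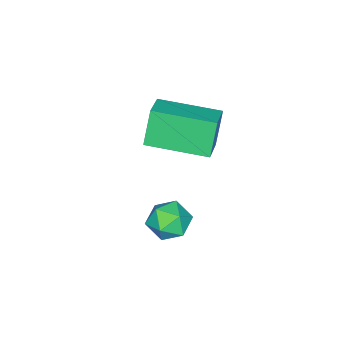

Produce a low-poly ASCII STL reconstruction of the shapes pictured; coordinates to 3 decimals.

solid 
facet normal -0.071 0.063 0.996
outer loop
vertex -1.106 -1.565 -2.44
vertex -1.624 -2.011 -2.449
vertex -0.981 -2.235 -2.389
endloop
endfacet
facet normal 0.600 0.171 0.781
outer loop
vertex -1.106 -1.565 -2.44
vertex -0.981 -2.235 -2.389
vertex -0.583 -1.843 -2.781
endloop
endfacet
facet normal 0.602 0.727 0.331
outer loop
vertex -1.106 -1.565 -2.44
vertex -0.583 -1.843 -2.781
vertex -0.98 -1.376 -3.084
endloop
endfacet
facet normal -0.070 0.961 0.268
outer loop
vertex -1.106 -1.565 -2.44
vertex -0.98 -1.376 -3.084
vertex -1.623 -1.48 -2.879
endloop
endfacet
facet normal -0.486 0.551 0.679
outer loop
vertex -1.106 -1.565 -2.44
vertex -1.623 -1.48 -2.879
vertex -1.624 -2.011 -2.449
endloop
endfacet
facet normal 0.812 -0.405 0.420
outer loop
vertex -0.583 -1.843 -2.781
vertex -0.981 -2.235 -2.389
vertex -0.777 -2.46 -3.001
endloop
endfacet
facet normal -0.274 -0.582 0.766
outer loop
vertex -0.981 -2.235 -2.389
vertex -1.624 -2.011 -2.449
vertex -1.42 -2.564 -2.796
endloop
endfacet
facet normal -0.945 0.207 0.253
outer loop
vertex -1.624 -2.011 -2.449
vertex -1.623 -1.48 -2.879
vertex -1.817 -2.097 -3.099
endloop
endfacet
facet normal -0.272 0.870 -0.411
outer loop
vertex -1.623 -1.48 -2.879
vertex -0.98 -1.376 -3.084
vertex -1.419 -1.705 -3.491
endloop
endfacet
facet normal 0.814 0.493 -0.307
outer loop
vertex -0.98 -1.376 -3.084
vertex -0.583 -1.843 -2.781
vertex -0.776 -1.929 -3.431
endloop
endfacet
facet normal 0.070 -0.961 -0.268
outer loop
vertex -1.294 -2.375 -3.44
vertex -0.777 -2.46 -3.001
vertex -1.42 -2.564 -2.796
endloop
endfacet
facet normal -0.602 -0.727 -0.331
outer loop
vertex -1.294 -2.375 -3.44
vertex -1.42 -2.564 -2.796
vertex -1.817 -2.097 -3.099
endloop
endfacet
facet normal -0.600 -0.171 -0.781
outer loop
vertex -1.294 -2.375 -3.44
vertex -1.817 -2.097 -3.099
vertex -1.419 -1.705 -3.491
endloop
endfacet
facet normal 0.071 -0.063 -0.996
outer loop
vertex -1.294 -2.375 -3.44
vertex -1.419 -1.705 -3.491
vertex -0.776 -1.929 -3.431
endloop
endfacet
facet normal 0.486 -0.551 -0.679
outer loop
vertex -1.294 -2.375 -3.44
vertex -0.776 -1.929 -3.431
vertex -0.777 -2.46 -3.001
endloop
endfacet
facet normal 0.272 -0.870 0.411
outer loop
vertex -1.42 -2.564 -2.796
vertex -0.777 -2.46 -3.001
vertex -0.981 -2.235 -2.389
endloop
endfacet
facet normal -0.814 -0.493 0.307
outer loop
vertex -1.817 -2.097 -3.099
vertex -1.42 -2.564 -2.796
vertex -1.624 -2.011 -2.449
endloop
endfacet
facet normal -0.812 0.405 -0.420
outer loop
vertex -1.419 -1.705 -3.491
vertex -1.817 -2.097 -3.099
vertex -1.623 -1.48 -2.879
endloop
endfacet
facet normal 0.274 0.582 -0.766
outer loop
vertex -0.776 -1.929 -3.431
vertex -1.419 -1.705 -3.491
vertex -0.98 -1.376 -3.084
endloop
endfacet
facet normal 0.945 -0.207 -0.253
outer loop
vertex -0.777 -2.46 -3.001
vertex -0.776 -1.929 -3.431
vertex -0.583 -1.843 -2.781
endloop
endfacet
facet normal -0.864 -0.359 -0.352
outer loop
vertex -2.567 -3.228 0.617
vertex -3.194 -1.56 0.453
vertex -2.141 -3.176 -0.482
endloop
endfacet
facet normal 0.351 -0.932 0.092
outer loop
vertex -1.286 -2.82 -0.133
vertex -2.567 -3.228 0.617
vertex -2.141 -3.176 -0.482
endloop
endfacet
facet normal -0.864 -0.359 -0.352
outer loop
vertex -2.141 -3.176 -0.482
vertex -3.194 -1.56 0.453
vertex -2.768 -1.507 -0.646
endloop
endfacet
facet normal 0.362 0.044 -0.931
outer loop
vertex -2.768 -1.507 -0.646
vertex -1.286 -2.82 -0.133
vertex -2.141 -3.176 -0.482
endloop
endfacet
facet normal -0.362 -0.044 0.931
outer loop
vertex -2.567 -3.228 0.617
vertex -2.339 -1.204 0.802
vertex -3.194 -1.56 0.453
endloop
endfacet
facet normal 0.350 -0.932 0.091
outer loop
vertex -1.712 -2.873 0.966
vertex -2.567 -3.228 0.617
vertex -1.286 -2.82 -0.133
endloop
endfacet
facet normal -0.362 -0.044 0.931
outer loop
vertex -1.712 -2.873 0.966
vertex -2.339 -1.204 0.802
vertex -2.567 -3.228 0.617
endloop
endfacet
facet normal -0.351 0.932 -0.091
outer loop
vertex -3.194 -1.56 0.453
vertex -2.339 -1.204 0.802
vertex -2.768 -1.507 -0.646
endloop
endfacet
facet normal 0.362 0.044 -0.931
outer loop
vertex -1.913 -1.152 -0.297
vertex -1.286 -2.82 -0.133
vertex -2.768 -1.507 -0.646
endloop
endfacet
facet normal -0.350 0.932 -0.091
outer loop
vertex -2.768 -1.507 -0.646
vertex -2.339 -1.204 0.802
vertex -1.913 -1.152 -0.297
endloop
endfacet
facet normal 0.864 0.359 0.352
outer loop
vertex -1.913 -1.152 -0.297
vertex -1.712 -2.873 0.966
vertex -1.286 -2.82 -0.133
endloop
endfacet
facet normal 0.864 0.359 0.352
outer loop
vertex -2.339 -1.204 0.802
vertex -1.712 -2.873 0.966
vertex -1.913 -1.152 -0.297
endloop
endfacet

endsolid


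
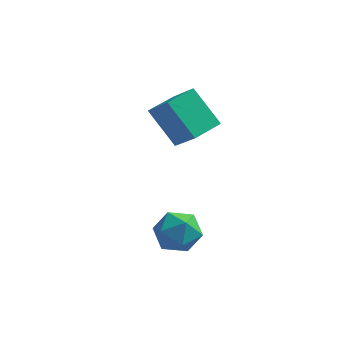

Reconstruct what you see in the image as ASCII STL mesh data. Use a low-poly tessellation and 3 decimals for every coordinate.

solid 
facet normal 0.250 0.968 0.020
outer loop
vertex -1.918 -0.915 -2.6
vertex -2.8 -0.697 -2.113
vertex -1.955 -0.927 -1.57
endloop
endfacet
facet normal 0.832 0.553 0.036
outer loop
vertex -1.918 -0.915 -2.6
vertex -1.955 -0.927 -1.57
vertex -1.443 -1.664 -2.076
endloop
endfacet
facet normal 0.826 0.141 -0.546
outer loop
vertex -1.918 -0.915 -2.6
vertex -1.443 -1.664 -2.076
vertex -1.971 -1.889 -2.932
endloop
endfacet
facet normal 0.239 0.302 -0.923
outer loop
vertex -1.918 -0.915 -2.6
vertex -1.971 -1.889 -2.932
vertex -2.81 -1.291 -2.954
endloop
endfacet
facet normal -0.115 0.812 -0.572
outer loop
vertex -1.918 -0.915 -2.6
vertex -2.81 -1.291 -2.954
vertex -2.8 -0.697 -2.113
endloop
endfacet
facet normal 0.784 0.128 0.607
outer loop
vertex -1.443 -1.664 -2.076
vertex -1.955 -0.927 -1.57
vertex -2.03 -1.909 -1.266
endloop
endfacet
facet normal -0.156 0.799 0.581
outer loop
vertex -1.955 -0.927 -1.57
vertex -2.8 -0.697 -2.113
vertex -2.869 -1.311 -1.288
endloop
endfacet
facet normal -0.748 0.546 -0.377
outer loop
vertex -2.8 -0.697 -2.113
vertex -2.81 -1.291 -2.954
vertex -3.397 -1.536 -2.144
endloop
endfacet
facet normal -0.174 -0.279 -0.944
outer loop
vertex -2.81 -1.291 -2.954
vertex -1.971 -1.889 -2.932
vertex -2.885 -2.273 -2.65
endloop
endfacet
facet normal 0.773 -0.538 -0.336
outer loop
vertex -1.971 -1.889 -2.932
vertex -1.443 -1.664 -2.076
vertex -2.04 -2.503 -2.107
endloop
endfacet
facet normal -0.239 -0.302 0.923
outer loop
vertex -2.922 -2.285 -1.62
vertex -2.03 -1.909 -1.266
vertex -2.869 -1.311 -1.288
endloop
endfacet
facet normal -0.826 -0.141 0.546
outer loop
vertex -2.922 -2.285 -1.62
vertex -2.869 -1.311 -1.288
vertex -3.397 -1.536 -2.144
endloop
endfacet
facet normal -0.832 -0.553 -0.036
outer loop
vertex -2.922 -2.285 -1.62
vertex -3.397 -1.536 -2.144
vertex -2.885 -2.273 -2.65
endloop
endfacet
facet normal -0.250 -0.968 -0.020
outer loop
vertex -2.922 -2.285 -1.62
vertex -2.885 -2.273 -2.65
vertex -2.04 -2.503 -2.107
endloop
endfacet
facet normal 0.115 -0.812 0.572
outer loop
vertex -2.922 -2.285 -1.62
vertex -2.04 -2.503 -2.107
vertex -2.03 -1.909 -1.266
endloop
endfacet
facet normal 0.174 0.279 0.944
outer loop
vertex -2.869 -1.311 -1.288
vertex -2.03 -1.909 -1.266
vertex -1.955 -0.927 -1.57
endloop
endfacet
facet normal -0.773 0.538 0.336
outer loop
vertex -3.397 -1.536 -2.144
vertex -2.869 -1.311 -1.288
vertex -2.8 -0.697 -2.113
endloop
endfacet
facet normal -0.784 -0.128 -0.607
outer loop
vertex -2.885 -2.273 -2.65
vertex -3.397 -1.536 -2.144
vertex -2.81 -1.291 -2.954
endloop
endfacet
facet normal 0.156 -0.799 -0.581
outer loop
vertex -2.04 -2.503 -2.107
vertex -2.885 -2.273 -2.65
vertex -1.971 -1.889 -2.932
endloop
endfacet
facet normal 0.748 -0.546 0.377
outer loop
vertex -2.03 -1.909 -1.266
vertex -2.04 -2.503 -2.107
vertex -1.443 -1.664 -2.076
endloop
endfacet
facet normal -0.530 -0.843 -0.088
outer loop
vertex -3.402 0.947 3.275
vertex -4.338 1.65 2.17
vertex -2.198 0.337 1.867
endloop
endfacet
facet normal 0.581 -0.437 0.686
outer loop
vertex -1.462 1.51 1.99
vertex -3.402 0.947 3.275
vertex -2.198 0.337 1.867
endloop
endfacet
facet normal -0.530 -0.843 -0.088
outer loop
vertex -2.198 0.337 1.867
vertex -4.338 1.65 2.17
vertex -3.135 1.041 0.763
endloop
endfacet
facet normal 0.617 -0.312 -0.722
outer loop
vertex -3.135 1.041 0.763
vertex -1.462 1.51 1.99
vertex -2.198 0.337 1.867
endloop
endfacet
facet normal -0.618 0.312 0.722
outer loop
vertex -3.402 0.947 3.275
vertex -3.602 2.823 2.293
vertex -4.338 1.65 2.17
endloop
endfacet
facet normal 0.581 -0.437 0.686
outer loop
vertex -2.665 2.119 3.397
vertex -3.402 0.947 3.275
vertex -1.462 1.51 1.99
endloop
endfacet
facet normal -0.617 0.313 0.723
outer loop
vertex -2.665 2.119 3.397
vertex -3.602 2.823 2.293
vertex -3.402 0.947 3.275
endloop
endfacet
facet normal -0.582 0.437 -0.686
outer loop
vertex -4.338 1.65 2.17
vertex -3.602 2.823 2.293
vertex -3.135 1.041 0.763
endloop
endfacet
facet normal 0.617 -0.313 -0.722
outer loop
vertex -2.398 2.213 0.885
vertex -1.462 1.51 1.99
vertex -3.135 1.041 0.763
endloop
endfacet
facet normal -0.581 0.437 -0.686
outer loop
vertex -3.135 1.041 0.763
vertex -3.602 2.823 2.293
vertex -2.398 2.213 0.885
endloop
endfacet
facet normal 0.530 0.844 0.088
outer loop
vertex -2.398 2.213 0.885
vertex -2.665 2.119 3.397
vertex -1.462 1.51 1.99
endloop
endfacet
facet normal 0.530 0.843 0.088
outer loop
vertex -3.602 2.823 2.293
vertex -2.665 2.119 3.397
vertex -2.398 2.213 0.885
endloop
endfacet

endsolid


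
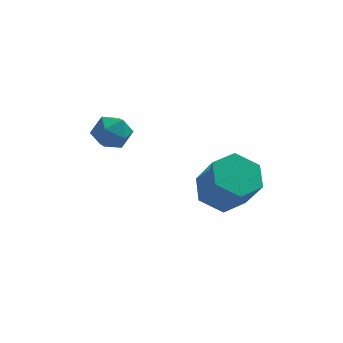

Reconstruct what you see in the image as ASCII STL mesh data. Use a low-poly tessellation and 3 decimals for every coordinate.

solid 
facet normal -0.730 -0.665 0.156
outer loop
vertex -2.275 3.194 2.299
vertex -1.823 2.617 1.955
vertex -1.773 2.749 2.752
endloop
endfacet
facet normal -0.735 -0.159 0.659
outer loop
vertex -2.275 3.194 2.299
vertex -1.773 2.749 2.752
vertex -1.832 3.546 2.878
endloop
endfacet
facet normal -0.815 0.473 0.336
outer loop
vertex -2.275 3.194 2.299
vertex -1.832 3.546 2.878
vertex -1.919 3.907 2.159
endloop
endfacet
facet normal -0.859 0.357 -0.368
outer loop
vertex -2.275 3.194 2.299
vertex -1.919 3.907 2.159
vertex -1.913 3.333 1.588
endloop
endfacet
facet normal -0.807 -0.347 -0.479
outer loop
vertex -2.275 3.194 2.299
vertex -1.913 3.333 1.588
vertex -1.823 2.617 1.955
endloop
endfacet
facet normal -0.099 -0.163 0.982
outer loop
vertex -1.832 3.546 2.878
vertex -1.773 2.749 2.752
vertex -1.107 3.187 2.892
endloop
endfacet
facet normal -0.091 -0.982 0.168
outer loop
vertex -1.773 2.749 2.752
vertex -1.823 2.617 1.955
vertex -1.101 2.613 2.321
endloop
endfacet
facet normal -0.215 -0.467 -0.858
outer loop
vertex -1.823 2.617 1.955
vertex -1.913 3.333 1.588
vertex -1.188 2.974 1.602
endloop
endfacet
facet normal -0.299 0.671 -0.678
outer loop
vertex -1.913 3.333 1.588
vertex -1.919 3.907 2.159
vertex -1.247 3.771 1.728
endloop
endfacet
facet normal -0.228 0.859 0.459
outer loop
vertex -1.919 3.907 2.159
vertex -1.832 3.546 2.878
vertex -1.197 3.903 2.525
endloop
endfacet
facet normal 0.859 -0.357 0.368
outer loop
vertex -0.745 3.326 2.181
vertex -1.107 3.187 2.892
vertex -1.101 2.613 2.321
endloop
endfacet
facet normal 0.815 -0.473 -0.336
outer loop
vertex -0.745 3.326 2.181
vertex -1.101 2.613 2.321
vertex -1.188 2.974 1.602
endloop
endfacet
facet normal 0.735 0.159 -0.659
outer loop
vertex -0.745 3.326 2.181
vertex -1.188 2.974 1.602
vertex -1.247 3.771 1.728
endloop
endfacet
facet normal 0.730 0.665 -0.156
outer loop
vertex -0.745 3.326 2.181
vertex -1.247 3.771 1.728
vertex -1.197 3.903 2.525
endloop
endfacet
facet normal 0.807 0.347 0.479
outer loop
vertex -0.745 3.326 2.181
vertex -1.197 3.903 2.525
vertex -1.107 3.187 2.892
endloop
endfacet
facet normal 0.299 -0.671 0.678
outer loop
vertex -1.101 2.613 2.321
vertex -1.107 3.187 2.892
vertex -1.773 2.749 2.752
endloop
endfacet
facet normal 0.228 -0.859 -0.459
outer loop
vertex -1.188 2.974 1.602
vertex -1.101 2.613 2.321
vertex -1.823 2.617 1.955
endloop
endfacet
facet normal 0.099 0.163 -0.982
outer loop
vertex -1.247 3.771 1.728
vertex -1.188 2.974 1.602
vertex -1.913 3.333 1.588
endloop
endfacet
facet normal 0.091 0.982 -0.168
outer loop
vertex -1.197 3.903 2.525
vertex -1.247 3.771 1.728
vertex -1.919 3.907 2.159
endloop
endfacet
facet normal 0.215 0.467 0.858
outer loop
vertex -1.107 3.187 2.892
vertex -1.197 3.903 2.525
vertex -1.832 3.546 2.878
endloop
endfacet
facet normal -0.278 0.486 -0.829
outer loop
vertex 3.109 2.968 -0.505
vertex 2.254 2.413 -0.544
vertex 2.267 3.295 -0.031
endloop
endfacet
facet normal 0.492 0.813 0.312
outer loop
vertex 3.109 2.968 -0.505
vertex 2.267 3.295 -0.031
vertex 3.58 2.142 0.904
endloop
endfacet
facet normal 0.491 0.813 0.313
outer loop
vertex 3.58 2.142 0.904
vertex 2.267 3.295 -0.031
vertex 2.738 2.468 1.378
endloop
endfacet
facet normal 0.278 -0.487 0.828
outer loop
vertex 3.58 2.142 0.904
vertex 2.738 2.468 1.378
vertex 2.726 1.587 0.864
endloop
endfacet
facet normal -0.277 0.486 -0.829
outer loop
vertex 2.267 3.295 -0.031
vertex 2.254 2.413 -0.544
vertex 1.412 2.74 -0.071
endloop
endfacet
facet normal -0.470 0.684 0.558
outer loop
vertex 2.267 3.295 -0.031
vertex 1.412 2.74 -0.071
vertex 2.738 2.468 1.378
endloop
endfacet
facet normal -0.470 0.684 0.558
outer loop
vertex 2.738 2.468 1.378
vertex 1.412 2.74 -0.071
vertex 1.883 1.913 1.338
endloop
endfacet
facet normal 0.277 -0.487 0.828
outer loop
vertex 2.738 2.468 1.378
vertex 1.883 1.913 1.338
vertex 2.726 1.587 0.864
endloop
endfacet
facet normal -0.277 0.486 -0.829
outer loop
vertex 1.412 2.74 -0.071
vertex 2.254 2.413 -0.544
vertex 1.4 1.858 -0.584
endloop
endfacet
facet normal -0.961 -0.130 0.245
outer loop
vertex 1.412 2.74 -0.071
vertex 1.4 1.858 -0.584
vertex 1.883 1.913 1.338
endloop
endfacet
facet normal -0.961 -0.130 0.245
outer loop
vertex 1.883 1.913 1.338
vertex 1.4 1.858 -0.584
vertex 1.871 1.032 0.825
endloop
endfacet
facet normal 0.278 -0.486 0.828
outer loop
vertex 1.883 1.913 1.338
vertex 1.871 1.032 0.825
vertex 2.726 1.587 0.864
endloop
endfacet
facet normal -0.278 0.487 -0.828
outer loop
vertex 1.4 1.858 -0.584
vertex 2.254 2.413 -0.544
vertex 2.242 1.532 -1.058
endloop
endfacet
facet normal -0.491 -0.813 -0.313
outer loop
vertex 1.4 1.858 -0.584
vertex 2.242 1.532 -1.058
vertex 1.871 1.032 0.825
endloop
endfacet
facet normal -0.492 -0.813 -0.313
outer loop
vertex 1.871 1.032 0.825
vertex 2.242 1.532 -1.058
vertex 2.713 0.705 0.351
endloop
endfacet
facet normal 0.278 -0.486 0.829
outer loop
vertex 1.871 1.032 0.825
vertex 2.713 0.705 0.351
vertex 2.726 1.587 0.864
endloop
endfacet
facet normal -0.277 0.487 -0.828
outer loop
vertex 2.242 1.532 -1.058
vertex 2.254 2.413 -0.544
vertex 3.097 2.087 -1.018
endloop
endfacet
facet normal 0.470 -0.684 -0.558
outer loop
vertex 2.242 1.532 -1.058
vertex 3.097 2.087 -1.018
vertex 2.713 0.705 0.351
endloop
endfacet
facet normal 0.470 -0.684 -0.558
outer loop
vertex 2.713 0.705 0.351
vertex 3.097 2.087 -1.018
vertex 3.568 1.26 0.391
endloop
endfacet
facet normal 0.277 -0.486 0.829
outer loop
vertex 2.713 0.705 0.351
vertex 3.568 1.26 0.391
vertex 2.726 1.587 0.864
endloop
endfacet
facet normal -0.278 0.486 -0.828
outer loop
vertex 3.097 2.087 -1.018
vertex 2.254 2.413 -0.544
vertex 3.109 2.968 -0.505
endloop
endfacet
facet normal 0.961 0.130 -0.245
outer loop
vertex 3.097 2.087 -1.018
vertex 3.109 2.968 -0.505
vertex 3.568 1.26 0.391
endloop
endfacet
facet normal 0.961 0.130 -0.245
outer loop
vertex 3.568 1.26 0.391
vertex 3.109 2.968 -0.505
vertex 3.58 2.142 0.904
endloop
endfacet
facet normal 0.277 -0.486 0.829
outer loop
vertex 3.568 1.26 0.391
vertex 3.58 2.142 0.904
vertex 2.726 1.587 0.864
endloop
endfacet

endsolid


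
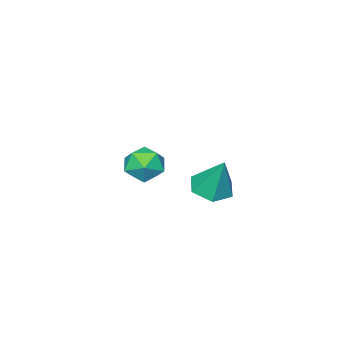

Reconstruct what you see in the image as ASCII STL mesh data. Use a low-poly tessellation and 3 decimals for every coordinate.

solid 
facet normal -0.055 -0.415 -0.908
outer loop
vertex -1.666 2.558 3.139
vertex -2.592 2.717 3.122
vertex -1.997 3.365 2.79
endloop
endfacet
facet normal 0.880 0.439 0.181
outer loop
vertex -1.666 2.558 3.139
vertex -1.997 3.365 2.79
vertex -2.488 3.503 4.838
endloop
endfacet
facet normal -0.055 -0.415 -0.908
outer loop
vertex -1.997 3.365 2.79
vertex -2.592 2.717 3.122
vertex -2.923 3.525 2.773
endloop
endfacet
facet normal 0.171 0.985 -0.025
outer loop
vertex -1.997 3.365 2.79
vertex -2.923 3.525 2.773
vertex -2.488 3.503 4.838
endloop
endfacet
facet normal -0.055 -0.415 -0.908
outer loop
vertex -2.923 3.525 2.773
vertex -2.592 2.717 3.122
vertex -3.518 2.877 3.105
endloop
endfacet
facet normal -0.688 0.710 0.152
outer loop
vertex -2.923 3.525 2.773
vertex -3.518 2.877 3.105
vertex -2.488 3.503 4.838
endloop
endfacet
facet normal -0.055 -0.415 -0.908
outer loop
vertex -3.518 2.877 3.105
vertex -2.592 2.717 3.122
vertex -3.187 2.07 3.454
endloop
endfacet
facet normal -0.836 -0.111 0.537
outer loop
vertex -3.518 2.877 3.105
vertex -3.187 2.07 3.454
vertex -2.488 3.503 4.838
endloop
endfacet
facet normal -0.055 -0.415 -0.908
outer loop
vertex -3.187 2.07 3.454
vertex -2.592 2.717 3.122
vertex -2.261 1.91 3.471
endloop
endfacet
facet normal -0.127 -0.656 0.744
outer loop
vertex -3.187 2.07 3.454
vertex -2.261 1.91 3.471
vertex -2.488 3.503 4.838
endloop
endfacet
facet normal -0.055 -0.415 -0.908
outer loop
vertex -2.261 1.91 3.471
vertex -2.592 2.717 3.122
vertex -1.666 2.558 3.139
endloop
endfacet
facet normal 0.731 -0.381 0.566
outer loop
vertex -2.261 1.91 3.471
vertex -1.666 2.558 3.139
vertex -2.488 3.503 4.838
endloop
endfacet
facet normal -0.624 0.705 0.337
outer loop
vertex -3.915 -1.333 1.803
vertex -4.591 -2.044 2.04
vertex -3.901 -1.758 2.718
endloop
endfacet
facet normal 0.056 0.906 0.420
outer loop
vertex -3.915 -1.333 1.803
vertex -3.901 -1.758 2.718
vertex -3.035 -1.585 2.229
endloop
endfacet
facet normal 0.367 0.903 -0.224
outer loop
vertex -3.915 -1.333 1.803
vertex -3.035 -1.585 2.229
vertex -3.19 -1.765 1.248
endloop
endfacet
facet normal -0.121 0.701 -0.703
outer loop
vertex -3.915 -1.333 1.803
vertex -3.19 -1.765 1.248
vertex -4.152 -2.048 1.131
endloop
endfacet
facet normal -0.734 0.578 -0.357
outer loop
vertex -3.915 -1.333 1.803
vertex -4.152 -2.048 1.131
vertex -4.591 -2.044 2.04
endloop
endfacet
facet normal 0.382 0.417 0.825
outer loop
vertex -3.035 -1.585 2.229
vertex -3.901 -1.758 2.718
vertex -3.168 -2.452 2.729
endloop
endfacet
facet normal -0.717 0.093 0.691
outer loop
vertex -3.901 -1.758 2.718
vertex -4.591 -2.044 2.04
vertex -4.13 -2.735 2.612
endloop
endfacet
facet normal -0.895 -0.112 -0.432
outer loop
vertex -4.591 -2.044 2.04
vertex -4.152 -2.048 1.131
vertex -4.285 -2.915 1.631
endloop
endfacet
facet normal 0.096 0.085 -0.992
outer loop
vertex -4.152 -2.048 1.131
vertex -3.19 -1.765 1.248
vertex -3.419 -2.742 1.142
endloop
endfacet
facet normal 0.885 0.412 -0.216
outer loop
vertex -3.19 -1.765 1.248
vertex -3.035 -1.585 2.229
vertex -2.729 -2.456 1.82
endloop
endfacet
facet normal 0.121 -0.701 0.703
outer loop
vertex -3.405 -3.167 2.057
vertex -3.168 -2.452 2.729
vertex -4.13 -2.735 2.612
endloop
endfacet
facet normal -0.367 -0.903 0.224
outer loop
vertex -3.405 -3.167 2.057
vertex -4.13 -2.735 2.612
vertex -4.285 -2.915 1.631
endloop
endfacet
facet normal -0.056 -0.906 -0.420
outer loop
vertex -3.405 -3.167 2.057
vertex -4.285 -2.915 1.631
vertex -3.419 -2.742 1.142
endloop
endfacet
facet normal 0.624 -0.705 -0.337
outer loop
vertex -3.405 -3.167 2.057
vertex -3.419 -2.742 1.142
vertex -2.729 -2.456 1.82
endloop
endfacet
facet normal 0.734 -0.578 0.357
outer loop
vertex -3.405 -3.167 2.057
vertex -2.729 -2.456 1.82
vertex -3.168 -2.452 2.729
endloop
endfacet
facet normal -0.096 -0.085 0.992
outer loop
vertex -4.13 -2.735 2.612
vertex -3.168 -2.452 2.729
vertex -3.901 -1.758 2.718
endloop
endfacet
facet normal -0.885 -0.412 0.216
outer loop
vertex -4.285 -2.915 1.631
vertex -4.13 -2.735 2.612
vertex -4.591 -2.044 2.04
endloop
endfacet
facet normal -0.382 -0.417 -0.825
outer loop
vertex -3.419 -2.742 1.142
vertex -4.285 -2.915 1.631
vertex -4.152 -2.048 1.131
endloop
endfacet
facet normal 0.717 -0.093 -0.691
outer loop
vertex -2.729 -2.456 1.82
vertex -3.419 -2.742 1.142
vertex -3.19 -1.765 1.248
endloop
endfacet
facet normal 0.895 0.112 0.432
outer loop
vertex -3.168 -2.452 2.729
vertex -2.729 -2.456 1.82
vertex -3.035 -1.585 2.229
endloop
endfacet

endsolid


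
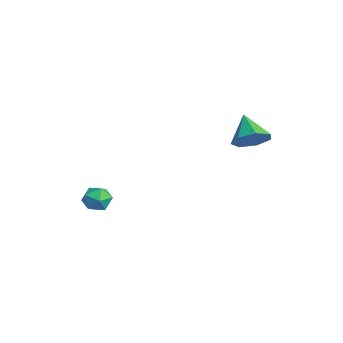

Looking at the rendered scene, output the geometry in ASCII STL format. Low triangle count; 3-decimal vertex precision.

solid 
facet normal -0.062 0.998 0.021
outer loop
vertex -0.077 -1.597 -1.464
vertex -0.333 -1.628 -0.741
vertex 0.42 -1.578 -0.88
endloop
endfacet
facet normal 0.459 0.785 -0.417
outer loop
vertex -0.077 -1.597 -1.464
vertex 0.42 -1.578 -0.88
vertex 0.575 -1.999 -1.502
endloop
endfacet
facet normal 0.171 0.363 -0.916
outer loop
vertex -0.077 -1.597 -1.464
vertex 0.575 -1.999 -1.502
vertex -0.082 -2.311 -1.748
endloop
endfacet
facet normal -0.530 0.317 -0.786
outer loop
vertex -0.077 -1.597 -1.464
vertex -0.082 -2.311 -1.748
vertex -0.643 -2.081 -1.277
endloop
endfacet
facet normal -0.674 0.708 -0.208
outer loop
vertex -0.077 -1.597 -1.464
vertex -0.643 -2.081 -1.277
vertex -0.333 -1.628 -0.741
endloop
endfacet
facet normal 0.919 0.393 -0.037
outer loop
vertex 0.575 -1.999 -1.502
vertex 0.42 -1.578 -0.88
vertex 0.723 -2.279 -0.803
endloop
endfacet
facet normal 0.075 0.739 0.670
outer loop
vertex 0.42 -1.578 -0.88
vertex -0.333 -1.628 -0.741
vertex 0.162 -2.049 -0.332
endloop
endfacet
facet normal -0.915 0.269 0.301
outer loop
vertex -0.333 -1.628 -0.741
vertex -0.643 -2.081 -1.277
vertex -0.495 -2.361 -0.578
endloop
endfacet
facet normal -0.682 -0.364 -0.634
outer loop
vertex -0.643 -2.081 -1.277
vertex -0.082 -2.311 -1.748
vertex -0.34 -2.782 -1.2
endloop
endfacet
facet normal 0.453 -0.288 -0.844
outer loop
vertex -0.082 -2.311 -1.748
vertex 0.575 -1.999 -1.502
vertex 0.413 -2.732 -1.339
endloop
endfacet
facet normal 0.530 -0.317 0.786
outer loop
vertex 0.157 -2.763 -0.616
vertex 0.723 -2.279 -0.803
vertex 0.162 -2.049 -0.332
endloop
endfacet
facet normal -0.171 -0.363 0.916
outer loop
vertex 0.157 -2.763 -0.616
vertex 0.162 -2.049 -0.332
vertex -0.495 -2.361 -0.578
endloop
endfacet
facet normal -0.459 -0.785 0.417
outer loop
vertex 0.157 -2.763 -0.616
vertex -0.495 -2.361 -0.578
vertex -0.34 -2.782 -1.2
endloop
endfacet
facet normal 0.062 -0.998 -0.021
outer loop
vertex 0.157 -2.763 -0.616
vertex -0.34 -2.782 -1.2
vertex 0.413 -2.732 -1.339
endloop
endfacet
facet normal 0.674 -0.708 0.208
outer loop
vertex 0.157 -2.763 -0.616
vertex 0.413 -2.732 -1.339
vertex 0.723 -2.279 -0.803
endloop
endfacet
facet normal 0.682 0.364 0.634
outer loop
vertex 0.162 -2.049 -0.332
vertex 0.723 -2.279 -0.803
vertex 0.42 -1.578 -0.88
endloop
endfacet
facet normal -0.453 0.288 0.844
outer loop
vertex -0.495 -2.361 -0.578
vertex 0.162 -2.049 -0.332
vertex -0.333 -1.628 -0.741
endloop
endfacet
facet normal -0.919 -0.393 0.037
outer loop
vertex -0.34 -2.782 -1.2
vertex -0.495 -2.361 -0.578
vertex -0.643 -2.081 -1.277
endloop
endfacet
facet normal -0.075 -0.739 -0.670
outer loop
vertex 0.413 -2.732 -1.339
vertex -0.34 -2.782 -1.2
vertex -0.082 -2.311 -1.748
endloop
endfacet
facet normal 0.915 -0.269 -0.301
outer loop
vertex 0.723 -2.279 -0.803
vertex 0.413 -2.732 -1.339
vertex 0.575 -1.999 -1.502
endloop
endfacet
facet normal 0.760 -0.066 -0.646
outer loop
vertex 4.183 4.239 3.816
vertex 3.742 3.569 3.366
vertex 3.702 4.478 3.226
endloop
endfacet
facet normal -0.149 0.868 0.473
outer loop
vertex 4.183 4.239 3.816
vertex 3.702 4.478 3.226
vertex 2.578 3.671 4.354
endloop
endfacet
facet normal 0.760 -0.066 -0.646
outer loop
vertex 3.702 4.478 3.226
vertex 3.742 3.569 3.366
vertex 3.251 4.032 2.741
endloop
endfacet
facet normal -0.644 0.759 -0.099
outer loop
vertex 3.702 4.478 3.226
vertex 3.251 4.032 2.741
vertex 2.578 3.671 4.354
endloop
endfacet
facet normal 0.760 -0.066 -0.646
outer loop
vertex 3.251 4.032 2.741
vertex 3.742 3.569 3.366
vertex 3.169 3.238 2.726
endloop
endfacet
facet normal -0.926 0.102 -0.363
outer loop
vertex 3.251 4.032 2.741
vertex 3.169 3.238 2.726
vertex 2.578 3.671 4.354
endloop
endfacet
facet normal 0.760 -0.066 -0.646
outer loop
vertex 3.169 3.238 2.726
vertex 3.742 3.569 3.366
vertex 3.519 2.694 3.193
endloop
endfacet
facet normal -0.784 -0.609 -0.122
outer loop
vertex 3.169 3.238 2.726
vertex 3.519 2.694 3.193
vertex 2.578 3.671 4.354
endloop
endfacet
facet normal 0.760 -0.066 -0.646
outer loop
vertex 3.519 2.694 3.193
vertex 3.742 3.569 3.366
vertex 4.036 2.808 3.79
endloop
endfacet
facet normal -0.325 -0.837 0.441
outer loop
vertex 3.519 2.694 3.193
vertex 4.036 2.808 3.79
vertex 2.578 3.671 4.354
endloop
endfacet
facet normal 0.760 -0.066 -0.646
outer loop
vertex 4.036 2.808 3.79
vertex 3.742 3.569 3.366
vertex 4.332 3.496 4.068
endloop
endfacet
facet normal 0.107 -0.412 0.905
outer loop
vertex 4.036 2.808 3.79
vertex 4.332 3.496 4.068
vertex 2.578 3.671 4.354
endloop
endfacet
facet normal 0.760 -0.067 -0.646
outer loop
vertex 4.332 3.496 4.068
vertex 3.742 3.569 3.366
vertex 4.183 4.239 3.816
endloop
endfacet
facet normal 0.185 0.349 0.919
outer loop
vertex 4.332 3.496 4.068
vertex 4.183 4.239 3.816
vertex 2.578 3.671 4.354
endloop
endfacet

endsolid
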